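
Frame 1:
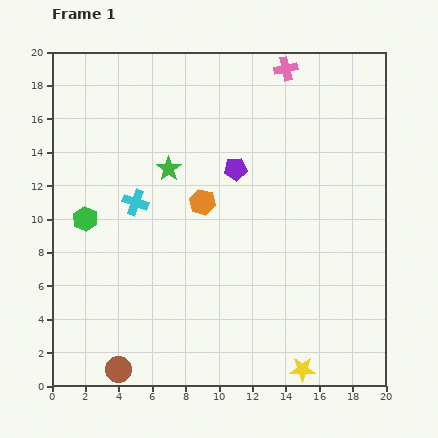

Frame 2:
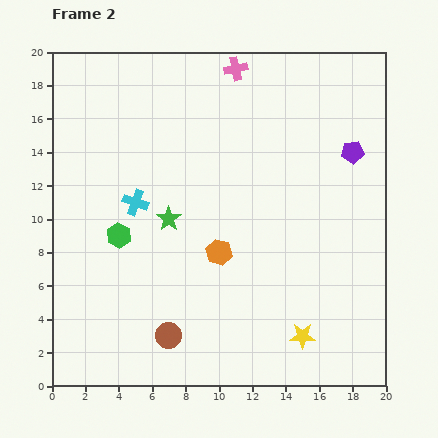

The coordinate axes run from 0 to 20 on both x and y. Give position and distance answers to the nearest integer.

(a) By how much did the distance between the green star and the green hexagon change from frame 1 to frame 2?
-3

Distance in frame 1: 6. Distance in frame 2: 3.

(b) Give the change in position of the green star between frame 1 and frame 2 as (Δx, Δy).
(0, -3)

The green star was at (7, 13) in frame 1 and (7, 10) in frame 2.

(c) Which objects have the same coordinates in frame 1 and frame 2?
the cyan cross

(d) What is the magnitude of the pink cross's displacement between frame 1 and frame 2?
3

The pink cross moved from (14, 19) to (11, 19), a distance of √(3² + 0²) ≈ 3.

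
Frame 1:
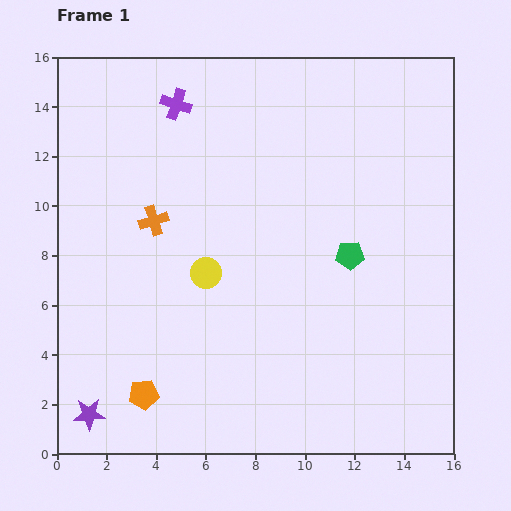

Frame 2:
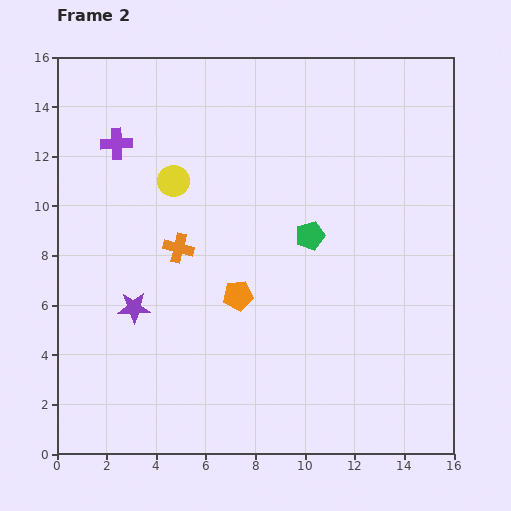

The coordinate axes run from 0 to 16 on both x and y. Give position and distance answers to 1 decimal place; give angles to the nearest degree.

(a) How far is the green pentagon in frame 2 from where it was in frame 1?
1.8

The green pentagon moved from (11.8, 8.0) to (10.2, 8.8), a distance of √(1.6² + 0.8²) ≈ 1.8.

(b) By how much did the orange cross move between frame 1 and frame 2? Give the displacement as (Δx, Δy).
(1.0, -1.1)

The orange cross was at (3.9, 9.4) in frame 1 and (4.9, 8.3) in frame 2.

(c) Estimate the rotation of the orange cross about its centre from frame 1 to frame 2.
31° clockwise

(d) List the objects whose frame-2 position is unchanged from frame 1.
none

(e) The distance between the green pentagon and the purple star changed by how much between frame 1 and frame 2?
-4.6

Distance in frame 1: 12.3. Distance in frame 2: 7.7.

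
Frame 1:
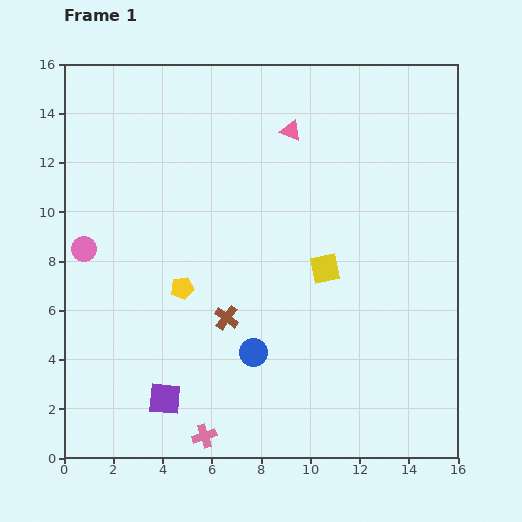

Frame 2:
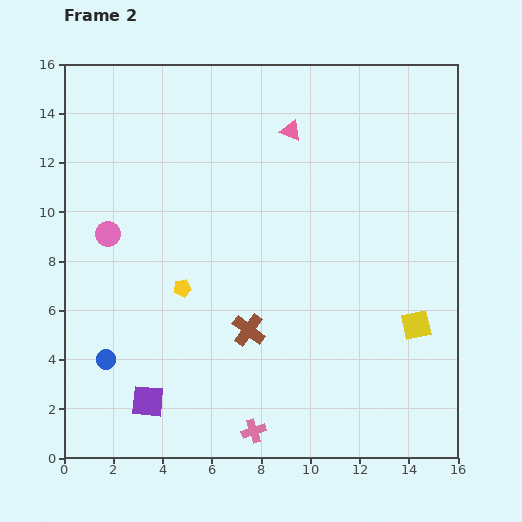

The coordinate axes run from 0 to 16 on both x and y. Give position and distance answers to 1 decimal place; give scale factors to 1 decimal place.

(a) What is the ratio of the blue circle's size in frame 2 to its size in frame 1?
0.7×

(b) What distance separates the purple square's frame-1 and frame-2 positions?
0.7

The purple square moved from (4.1, 2.4) to (3.4, 2.3), a distance of √(0.7² + 0.1²) ≈ 0.7.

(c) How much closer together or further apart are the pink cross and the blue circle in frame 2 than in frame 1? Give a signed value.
+2.8

Distance in frame 1: 3.9. Distance in frame 2: 6.7.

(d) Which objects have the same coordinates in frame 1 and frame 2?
the yellow pentagon, the pink triangle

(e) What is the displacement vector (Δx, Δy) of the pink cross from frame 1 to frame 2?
(2.0, 0.2)

The pink cross was at (5.7, 0.9) in frame 1 and (7.7, 1.1) in frame 2.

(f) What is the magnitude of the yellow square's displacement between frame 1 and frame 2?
4.4

The yellow square moved from (10.6, 7.7) to (14.3, 5.4), a distance of √(3.7² + 2.3²) ≈ 4.4.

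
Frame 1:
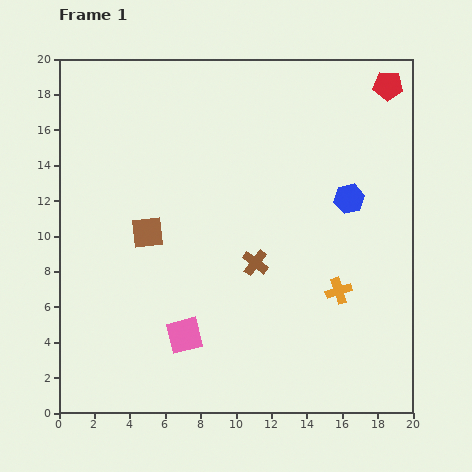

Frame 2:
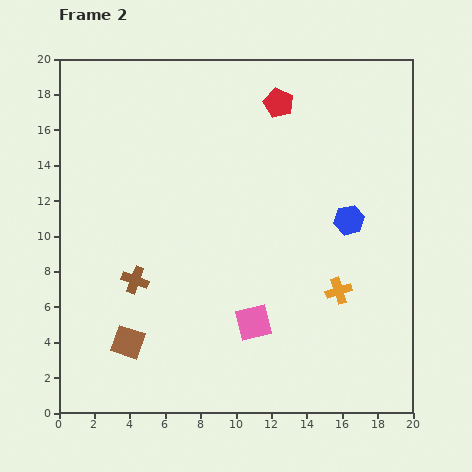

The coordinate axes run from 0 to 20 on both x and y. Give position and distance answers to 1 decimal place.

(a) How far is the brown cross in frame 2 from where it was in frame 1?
6.9

The brown cross moved from (11.1, 8.5) to (4.3, 7.5), a distance of √(6.8² + 1.0²) ≈ 6.9.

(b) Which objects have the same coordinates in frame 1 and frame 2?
the orange cross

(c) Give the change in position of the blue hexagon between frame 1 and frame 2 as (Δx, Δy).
(0.0, -1.2)

The blue hexagon was at (16.4, 12.1) in frame 1 and (16.4, 10.9) in frame 2.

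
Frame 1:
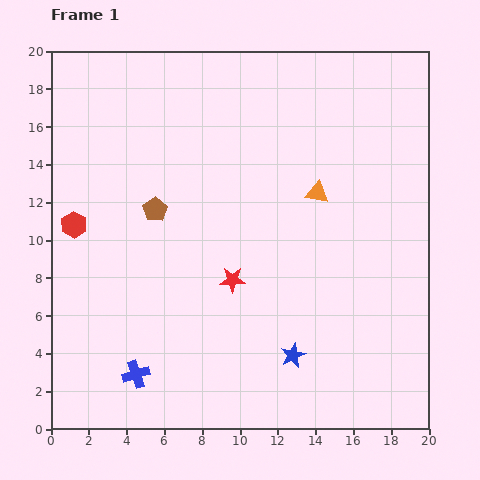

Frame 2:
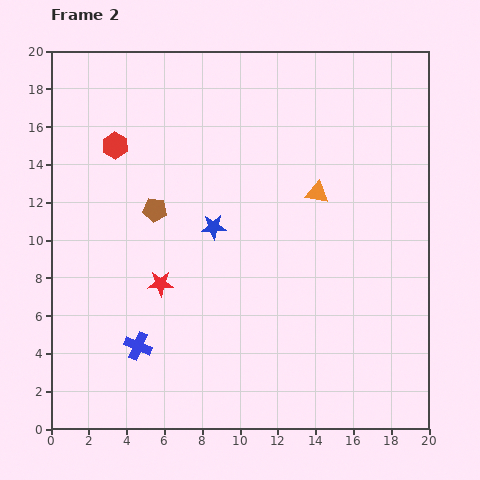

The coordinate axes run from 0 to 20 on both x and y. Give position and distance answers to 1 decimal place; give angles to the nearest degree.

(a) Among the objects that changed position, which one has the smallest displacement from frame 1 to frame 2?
the blue cross

(moved 1.5)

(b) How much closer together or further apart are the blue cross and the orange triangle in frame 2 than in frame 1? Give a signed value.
-1.1

Distance in frame 1: 13.6. Distance in frame 2: 12.5.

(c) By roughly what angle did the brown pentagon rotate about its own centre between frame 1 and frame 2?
30° counter-clockwise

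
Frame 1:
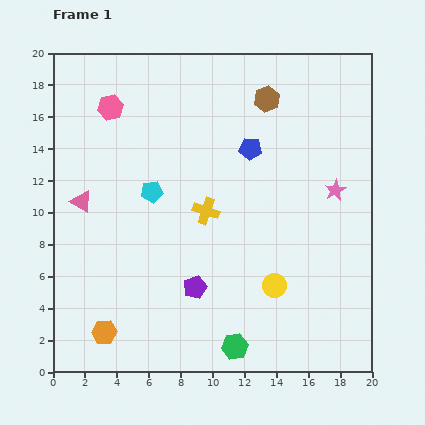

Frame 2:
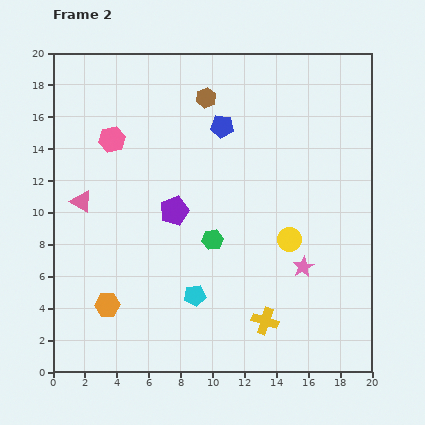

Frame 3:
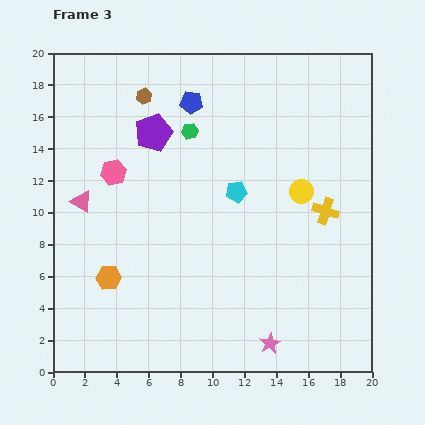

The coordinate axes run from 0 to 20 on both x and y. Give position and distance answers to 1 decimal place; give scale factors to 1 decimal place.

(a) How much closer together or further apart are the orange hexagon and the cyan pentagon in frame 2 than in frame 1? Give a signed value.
-3.8

Distance in frame 1: 9.3. Distance in frame 2: 5.5.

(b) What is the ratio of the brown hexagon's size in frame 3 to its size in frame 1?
0.6×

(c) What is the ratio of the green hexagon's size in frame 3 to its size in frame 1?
0.6×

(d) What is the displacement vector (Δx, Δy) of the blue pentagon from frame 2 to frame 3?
(-1.9, 1.5)

The blue pentagon was at (10.6, 15.4) in frame 2 and (8.7, 16.9) in frame 3.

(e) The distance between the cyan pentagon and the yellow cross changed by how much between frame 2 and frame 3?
+1.0

Distance in frame 2: 4.7. Distance in frame 3: 5.7.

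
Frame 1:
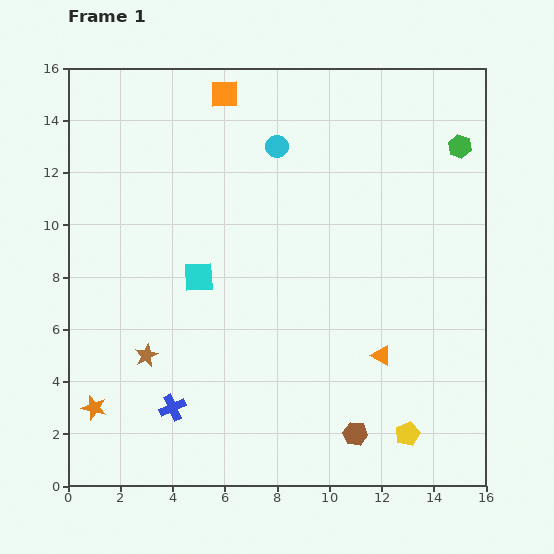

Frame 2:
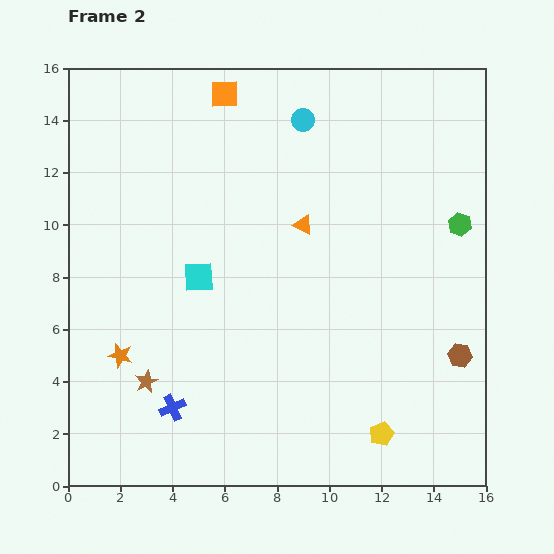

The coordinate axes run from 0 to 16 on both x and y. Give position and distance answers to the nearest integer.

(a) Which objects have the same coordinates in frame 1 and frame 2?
the orange square, the blue cross, the cyan square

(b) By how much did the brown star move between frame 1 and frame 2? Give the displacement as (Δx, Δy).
(0, -1)

The brown star was at (3, 5) in frame 1 and (3, 4) in frame 2.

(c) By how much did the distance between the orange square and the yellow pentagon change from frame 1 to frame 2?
-1

Distance in frame 1: 15. Distance in frame 2: 14.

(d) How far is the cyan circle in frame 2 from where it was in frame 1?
1

The cyan circle moved from (8, 13) to (9, 14), a distance of √(1² + 1²) ≈ 1.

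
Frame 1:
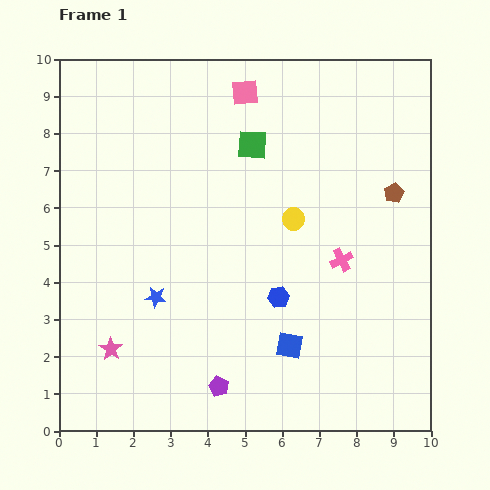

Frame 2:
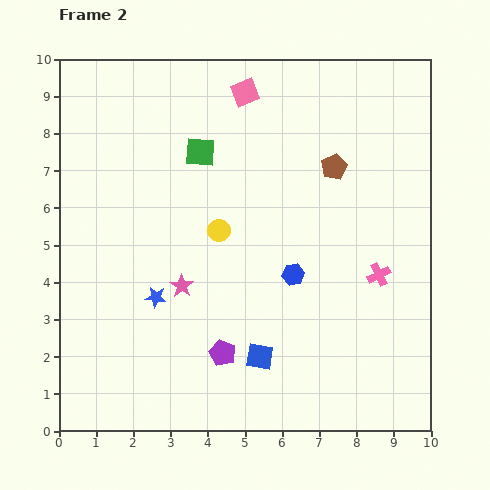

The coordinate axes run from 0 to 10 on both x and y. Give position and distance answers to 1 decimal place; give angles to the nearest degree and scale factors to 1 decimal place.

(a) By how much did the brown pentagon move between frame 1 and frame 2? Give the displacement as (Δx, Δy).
(-1.6, 0.7)

The brown pentagon was at (9.0, 6.4) in frame 1 and (7.4, 7.1) in frame 2.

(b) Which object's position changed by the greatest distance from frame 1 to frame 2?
the pink star

(moved 2.5; next 2.0)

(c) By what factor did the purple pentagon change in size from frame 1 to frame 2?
1.3×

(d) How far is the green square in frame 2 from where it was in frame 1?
1.4

The green square moved from (5.2, 7.7) to (3.8, 7.5), a distance of √(1.4² + 0.2²) ≈ 1.4.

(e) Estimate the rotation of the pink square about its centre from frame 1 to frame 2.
17° counter-clockwise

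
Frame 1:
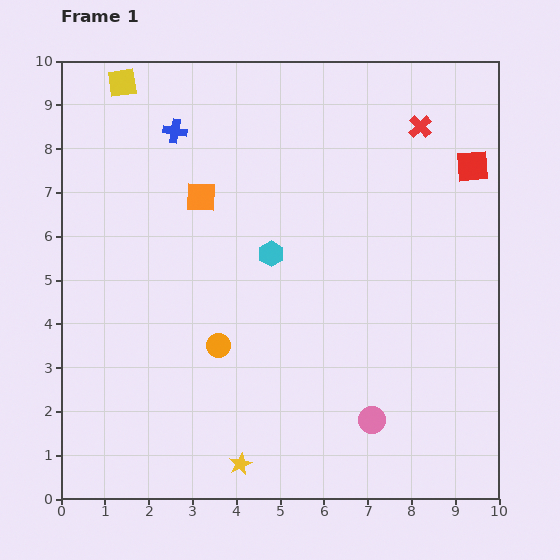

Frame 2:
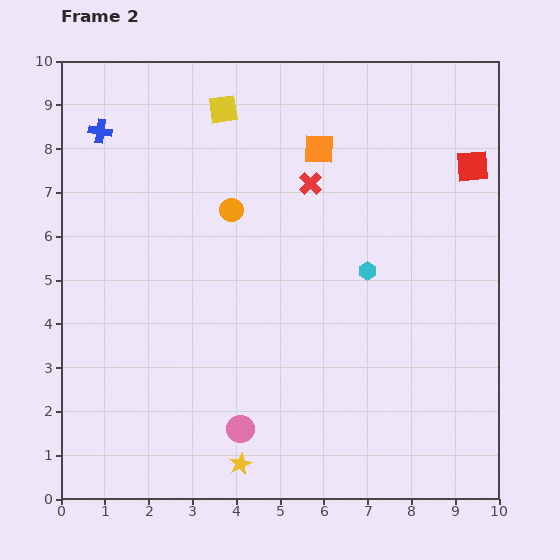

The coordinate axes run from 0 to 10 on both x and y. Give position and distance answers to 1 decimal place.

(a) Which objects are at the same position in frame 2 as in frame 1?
the red square, the yellow star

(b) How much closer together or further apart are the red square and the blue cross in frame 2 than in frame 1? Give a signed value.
+1.7

Distance in frame 1: 6.8. Distance in frame 2: 8.5.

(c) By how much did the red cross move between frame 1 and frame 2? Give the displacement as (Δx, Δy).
(-2.5, -1.3)

The red cross was at (8.2, 8.5) in frame 1 and (5.7, 7.2) in frame 2.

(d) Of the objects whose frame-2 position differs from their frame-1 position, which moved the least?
the blue cross

(moved 1.7)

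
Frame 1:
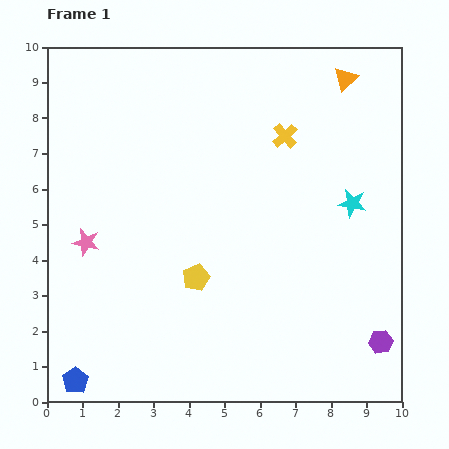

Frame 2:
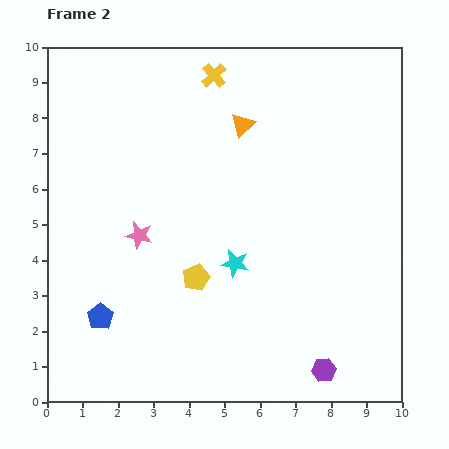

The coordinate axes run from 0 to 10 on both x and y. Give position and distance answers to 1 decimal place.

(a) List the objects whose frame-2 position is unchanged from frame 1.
the yellow pentagon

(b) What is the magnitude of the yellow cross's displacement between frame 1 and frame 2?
2.6

The yellow cross moved from (6.7, 7.5) to (4.7, 9.2), a distance of √(2.0² + 1.7²) ≈ 2.6.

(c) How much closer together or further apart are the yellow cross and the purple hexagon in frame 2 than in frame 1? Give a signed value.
+2.5

Distance in frame 1: 6.4. Distance in frame 2: 8.9.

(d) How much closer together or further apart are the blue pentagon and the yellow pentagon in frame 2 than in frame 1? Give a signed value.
-1.6

Distance in frame 1: 4.5. Distance in frame 2: 2.9.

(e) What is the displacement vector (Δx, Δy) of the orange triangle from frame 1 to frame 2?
(-2.9, -1.3)

The orange triangle was at (8.4, 9.1) in frame 1 and (5.5, 7.8) in frame 2.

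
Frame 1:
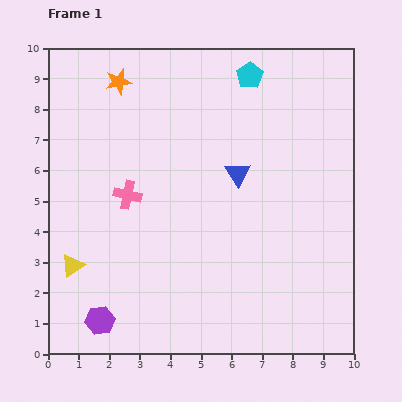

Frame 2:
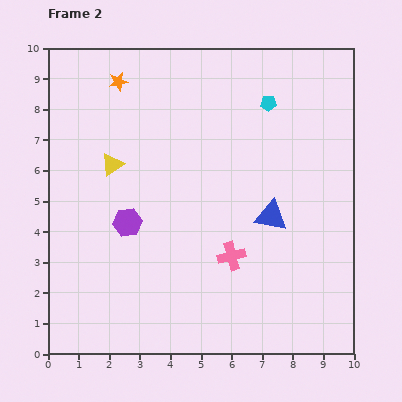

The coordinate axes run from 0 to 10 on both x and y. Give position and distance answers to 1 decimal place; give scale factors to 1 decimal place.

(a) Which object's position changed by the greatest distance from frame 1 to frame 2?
the pink cross

(moved 3.9; next 3.5)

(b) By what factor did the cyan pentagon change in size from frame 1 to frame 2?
0.6×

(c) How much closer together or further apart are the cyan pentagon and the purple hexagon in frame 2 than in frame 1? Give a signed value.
-3.4

Distance in frame 1: 9.4. Distance in frame 2: 6.0.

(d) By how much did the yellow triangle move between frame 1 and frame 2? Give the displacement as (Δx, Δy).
(1.3, 3.3)

The yellow triangle was at (0.8, 2.9) in frame 1 and (2.1, 6.2) in frame 2.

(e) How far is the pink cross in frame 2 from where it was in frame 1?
3.9

The pink cross moved from (2.6, 5.2) to (6.0, 3.2), a distance of √(3.4² + 2.0²) ≈ 3.9.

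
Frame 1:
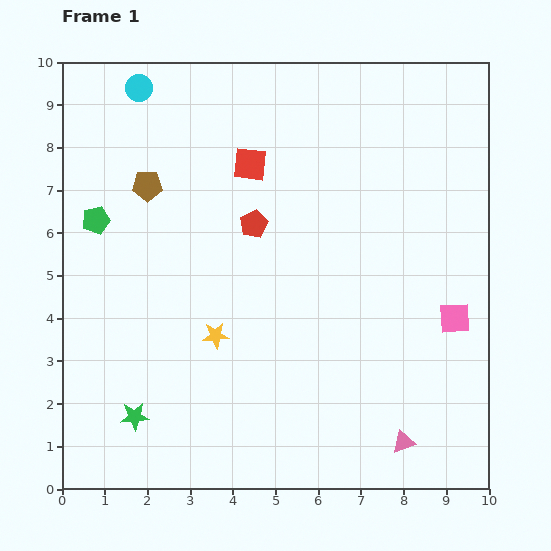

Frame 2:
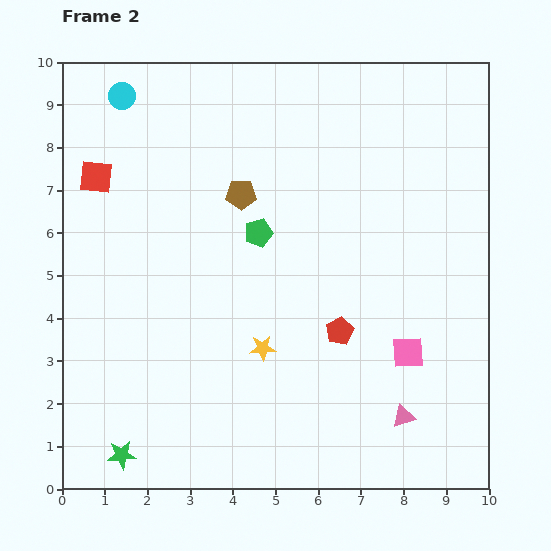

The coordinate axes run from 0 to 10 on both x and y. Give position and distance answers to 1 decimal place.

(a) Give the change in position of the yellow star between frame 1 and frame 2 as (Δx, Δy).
(1.1, -0.3)

The yellow star was at (3.6, 3.6) in frame 1 and (4.7, 3.3) in frame 2.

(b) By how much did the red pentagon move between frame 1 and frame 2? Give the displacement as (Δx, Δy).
(2.0, -2.5)

The red pentagon was at (4.5, 6.2) in frame 1 and (6.5, 3.7) in frame 2.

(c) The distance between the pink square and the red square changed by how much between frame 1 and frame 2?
+2.4

Distance in frame 1: 6.0. Distance in frame 2: 8.4.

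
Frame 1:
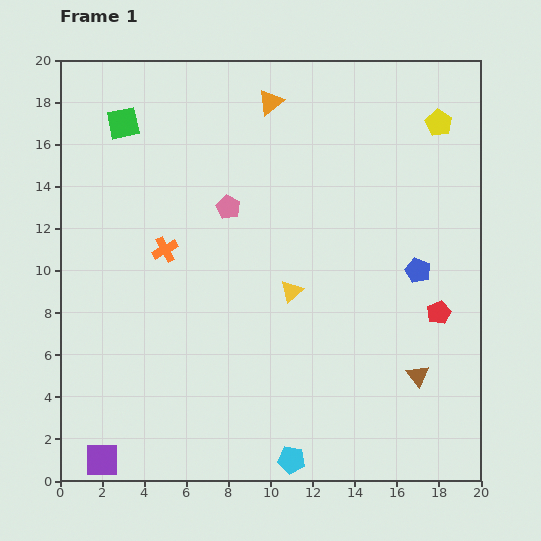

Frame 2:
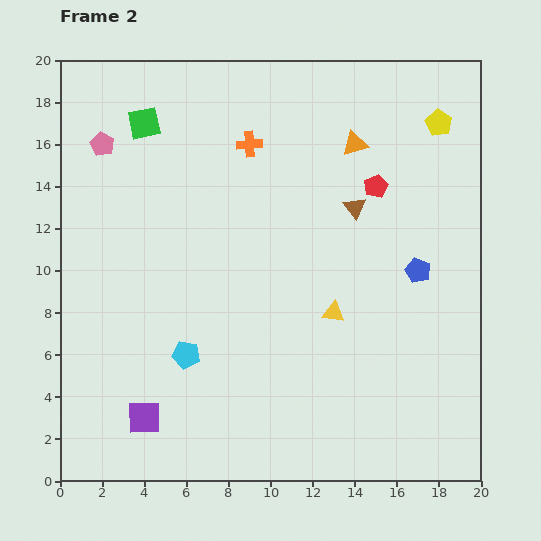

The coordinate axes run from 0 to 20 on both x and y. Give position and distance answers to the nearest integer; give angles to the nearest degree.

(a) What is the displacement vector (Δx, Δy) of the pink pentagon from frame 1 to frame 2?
(-6, 3)

The pink pentagon was at (8, 13) in frame 1 and (2, 16) in frame 2.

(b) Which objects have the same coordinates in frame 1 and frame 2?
the blue pentagon, the yellow pentagon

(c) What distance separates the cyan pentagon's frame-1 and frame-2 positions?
7

The cyan pentagon moved from (11, 1) to (6, 6), a distance of √(5² + 5²) ≈ 7.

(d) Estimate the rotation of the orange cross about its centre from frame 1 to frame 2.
24° clockwise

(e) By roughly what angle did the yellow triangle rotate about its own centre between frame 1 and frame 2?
49° clockwise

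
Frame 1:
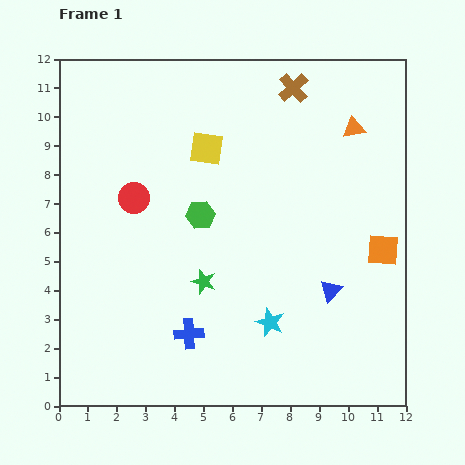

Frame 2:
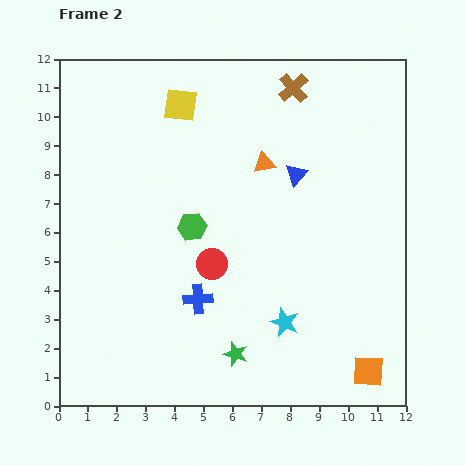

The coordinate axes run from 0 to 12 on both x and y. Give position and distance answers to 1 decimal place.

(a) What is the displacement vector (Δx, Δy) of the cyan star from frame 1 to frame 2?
(0.5, 0.0)

The cyan star was at (7.3, 2.9) in frame 1 and (7.8, 2.9) in frame 2.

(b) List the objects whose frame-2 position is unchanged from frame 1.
the brown cross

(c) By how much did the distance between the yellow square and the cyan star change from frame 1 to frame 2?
+1.9

Distance in frame 1: 6.4. Distance in frame 2: 8.3.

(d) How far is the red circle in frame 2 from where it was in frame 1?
3.5

The red circle moved from (2.6, 7.2) to (5.3, 4.9), a distance of √(2.7² + 2.3²) ≈ 3.5.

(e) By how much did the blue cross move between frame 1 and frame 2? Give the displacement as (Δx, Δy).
(0.3, 1.2)

The blue cross was at (4.5, 2.5) in frame 1 and (4.8, 3.7) in frame 2.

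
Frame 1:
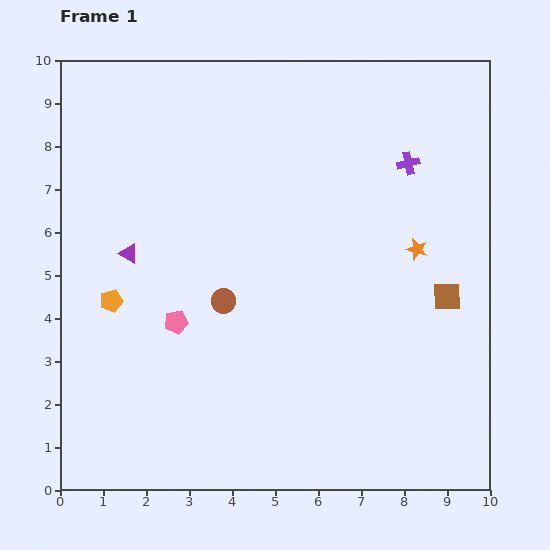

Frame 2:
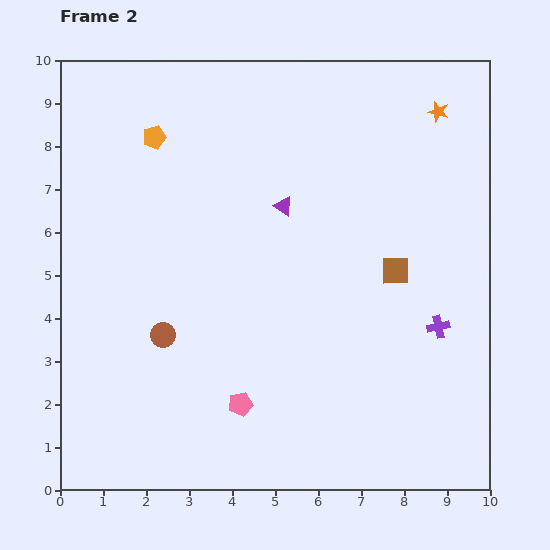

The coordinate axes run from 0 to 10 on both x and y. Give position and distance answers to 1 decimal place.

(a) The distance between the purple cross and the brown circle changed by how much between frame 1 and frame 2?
+1.0

Distance in frame 1: 5.4. Distance in frame 2: 6.4.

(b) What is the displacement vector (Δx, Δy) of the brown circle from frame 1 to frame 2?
(-1.4, -0.8)

The brown circle was at (3.8, 4.4) in frame 1 and (2.4, 3.6) in frame 2.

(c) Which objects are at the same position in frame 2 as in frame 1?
none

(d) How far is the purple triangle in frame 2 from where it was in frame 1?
3.8

The purple triangle moved from (1.6, 5.5) to (5.2, 6.6), a distance of √(3.6² + 1.1²) ≈ 3.8.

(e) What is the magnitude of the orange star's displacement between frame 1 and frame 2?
3.2

The orange star moved from (8.3, 5.6) to (8.8, 8.8), a distance of √(0.5² + 3.2²) ≈ 3.2.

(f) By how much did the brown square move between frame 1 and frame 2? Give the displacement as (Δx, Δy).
(-1.2, 0.6)

The brown square was at (9.0, 4.5) in frame 1 and (7.8, 5.1) in frame 2.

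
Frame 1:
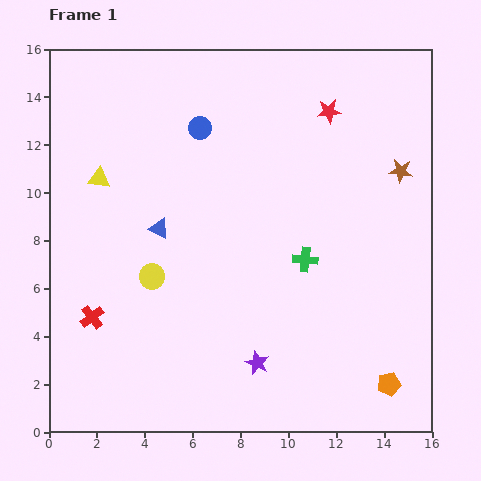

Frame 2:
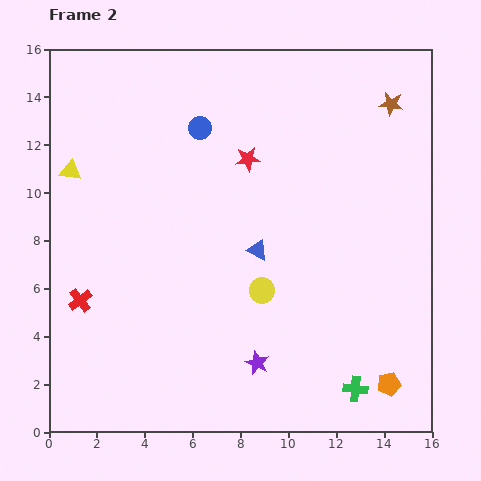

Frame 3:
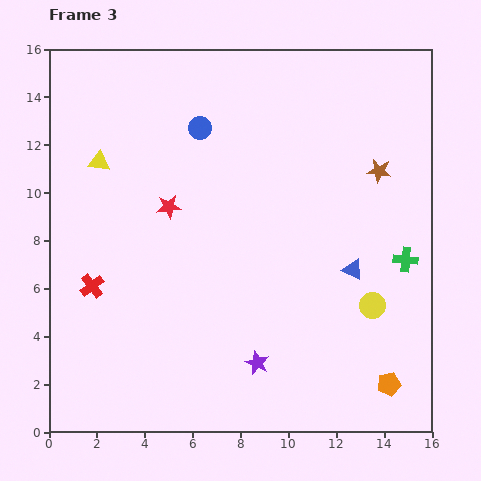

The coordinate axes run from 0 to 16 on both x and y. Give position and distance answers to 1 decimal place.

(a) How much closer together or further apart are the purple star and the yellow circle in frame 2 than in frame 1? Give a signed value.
-2.7

Distance in frame 1: 5.7. Distance in frame 2: 3.0.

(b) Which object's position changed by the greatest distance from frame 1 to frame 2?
the green cross

(moved 5.8; next 4.6)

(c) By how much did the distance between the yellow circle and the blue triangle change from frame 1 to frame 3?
-0.3

Distance in frame 1: 2.0. Distance in frame 3: 1.7.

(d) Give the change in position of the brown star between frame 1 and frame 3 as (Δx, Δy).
(-0.9, 0.0)

The brown star was at (14.7, 10.9) in frame 1 and (13.8, 10.9) in frame 3.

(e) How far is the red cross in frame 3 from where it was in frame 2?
0.8

The red cross moved from (1.3, 5.5) to (1.8, 6.1), a distance of √(0.5² + 0.6²) ≈ 0.8.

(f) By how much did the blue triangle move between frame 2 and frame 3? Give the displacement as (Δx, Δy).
(4.0, -0.8)

The blue triangle was at (8.7, 7.6) in frame 2 and (12.7, 6.8) in frame 3.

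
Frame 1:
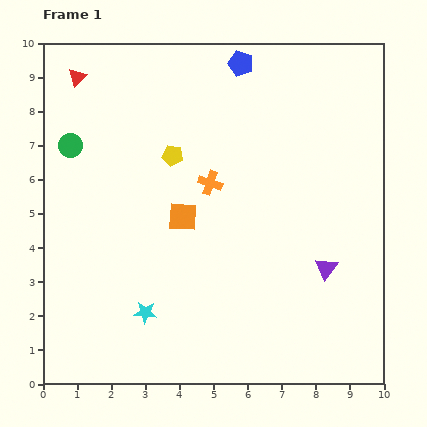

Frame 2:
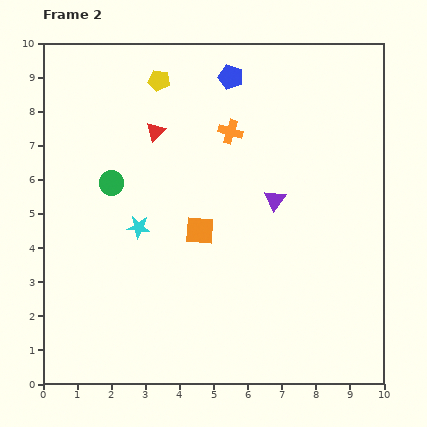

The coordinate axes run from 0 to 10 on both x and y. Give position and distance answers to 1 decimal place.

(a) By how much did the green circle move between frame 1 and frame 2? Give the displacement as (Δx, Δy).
(1.2, -1.1)

The green circle was at (0.8, 7.0) in frame 1 and (2.0, 5.9) in frame 2.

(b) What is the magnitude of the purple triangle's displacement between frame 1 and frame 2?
2.5

The purple triangle moved from (8.3, 3.4) to (6.8, 5.4), a distance of √(1.5² + 2.0²) ≈ 2.5.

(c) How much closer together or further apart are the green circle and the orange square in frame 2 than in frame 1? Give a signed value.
-0.9

Distance in frame 1: 3.9. Distance in frame 2: 3.0.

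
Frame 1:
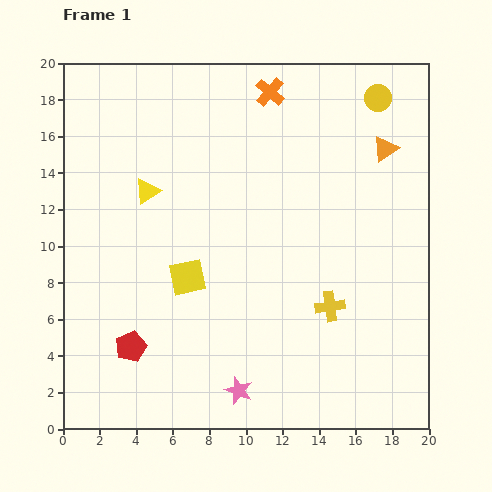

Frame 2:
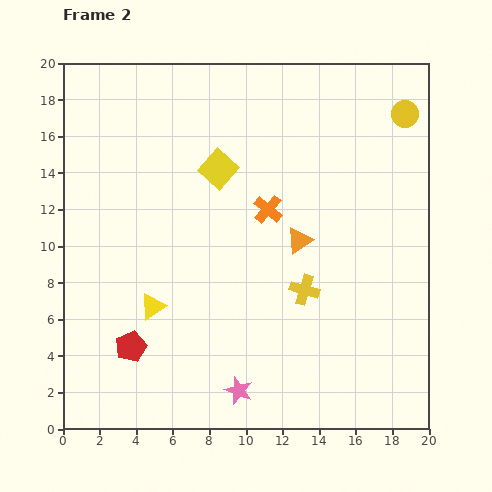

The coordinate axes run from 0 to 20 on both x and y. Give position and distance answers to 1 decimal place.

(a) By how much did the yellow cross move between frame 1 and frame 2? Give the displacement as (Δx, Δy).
(-1.4, 0.9)

The yellow cross was at (14.6, 6.7) in frame 1 and (13.2, 7.6) in frame 2.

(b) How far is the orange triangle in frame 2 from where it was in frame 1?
6.9

The orange triangle moved from (17.6, 15.3) to (12.9, 10.3), a distance of √(4.7² + 5.0²) ≈ 6.9.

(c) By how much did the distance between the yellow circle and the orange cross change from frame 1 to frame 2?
+3.2

Distance in frame 1: 5.9. Distance in frame 2: 9.1.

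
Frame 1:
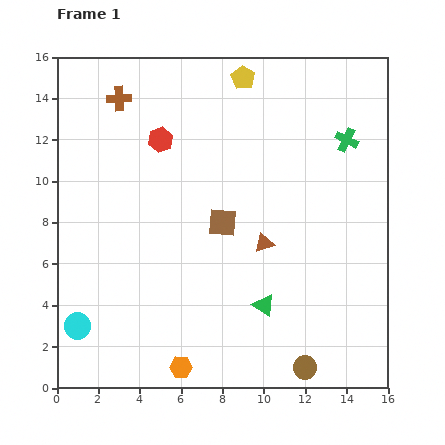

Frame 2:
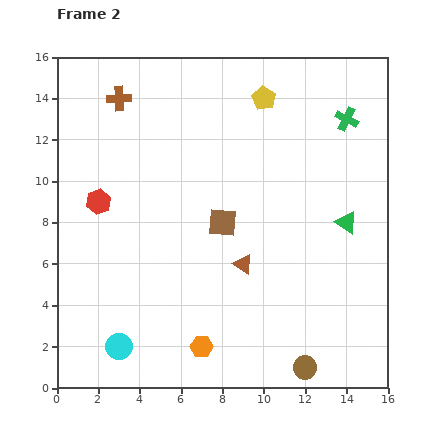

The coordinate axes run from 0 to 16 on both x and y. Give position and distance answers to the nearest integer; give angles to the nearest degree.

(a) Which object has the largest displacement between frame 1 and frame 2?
the green triangle

(moved 6; next 4)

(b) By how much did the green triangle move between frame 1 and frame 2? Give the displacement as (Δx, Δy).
(4, 4)

The green triangle was at (10, 4) in frame 1 and (14, 8) in frame 2.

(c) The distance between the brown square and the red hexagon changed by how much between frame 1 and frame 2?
+1

Distance in frame 1: 5. Distance in frame 2: 6.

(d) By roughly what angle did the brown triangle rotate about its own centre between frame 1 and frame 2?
51° clockwise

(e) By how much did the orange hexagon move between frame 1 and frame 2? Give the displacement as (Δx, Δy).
(1, 1)

The orange hexagon was at (6, 1) in frame 1 and (7, 2) in frame 2.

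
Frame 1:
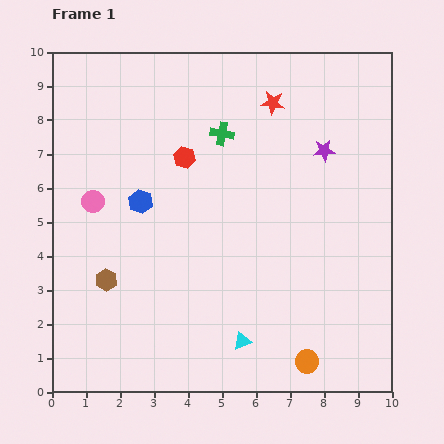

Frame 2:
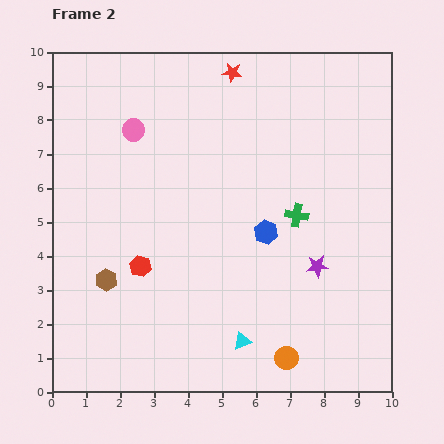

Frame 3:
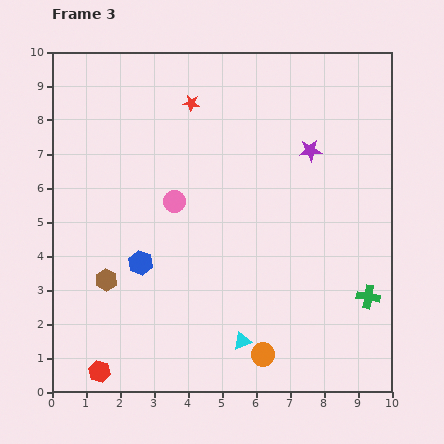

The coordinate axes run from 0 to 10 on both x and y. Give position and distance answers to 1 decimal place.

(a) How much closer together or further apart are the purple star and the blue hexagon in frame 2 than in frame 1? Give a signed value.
-3.8

Distance in frame 1: 5.6. Distance in frame 2: 1.8.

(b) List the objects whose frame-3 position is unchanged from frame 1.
the cyan triangle, the brown hexagon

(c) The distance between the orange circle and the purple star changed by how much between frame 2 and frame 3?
+3.4

Distance in frame 2: 2.8. Distance in frame 3: 6.2.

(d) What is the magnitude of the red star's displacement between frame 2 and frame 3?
1.5

The red star moved from (5.3, 9.4) to (4.1, 8.5), a distance of √(1.2² + 0.9²) ≈ 1.5.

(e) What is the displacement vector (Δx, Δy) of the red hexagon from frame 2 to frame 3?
(-1.2, -3.1)

The red hexagon was at (2.6, 3.7) in frame 2 and (1.4, 0.6) in frame 3.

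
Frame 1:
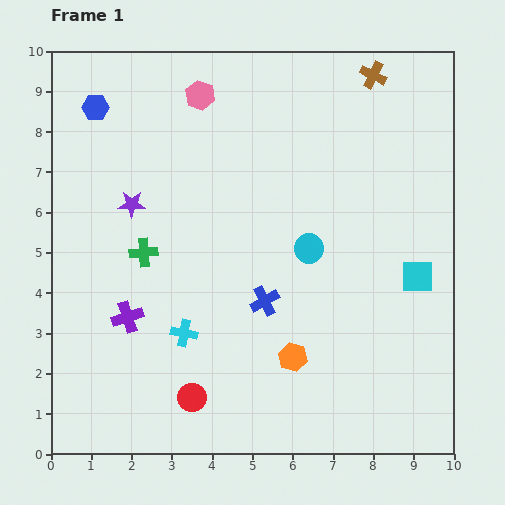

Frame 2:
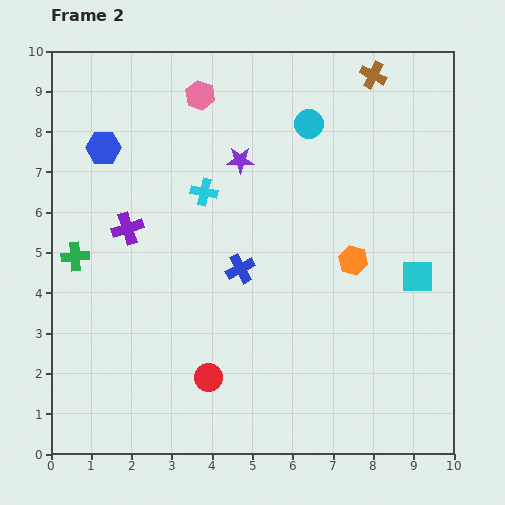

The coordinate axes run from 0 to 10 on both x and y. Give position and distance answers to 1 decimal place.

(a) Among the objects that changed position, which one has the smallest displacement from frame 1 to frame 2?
the red circle

(moved 0.6)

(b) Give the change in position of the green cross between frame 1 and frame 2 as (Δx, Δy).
(-1.7, -0.1)

The green cross was at (2.3, 5.0) in frame 1 and (0.6, 4.9) in frame 2.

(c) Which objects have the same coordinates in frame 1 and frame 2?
the cyan square, the pink hexagon, the brown cross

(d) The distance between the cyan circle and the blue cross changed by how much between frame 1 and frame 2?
+2.3

Distance in frame 1: 1.7. Distance in frame 2: 4.0.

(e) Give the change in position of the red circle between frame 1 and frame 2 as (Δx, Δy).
(0.4, 0.5)

The red circle was at (3.5, 1.4) in frame 1 and (3.9, 1.9) in frame 2.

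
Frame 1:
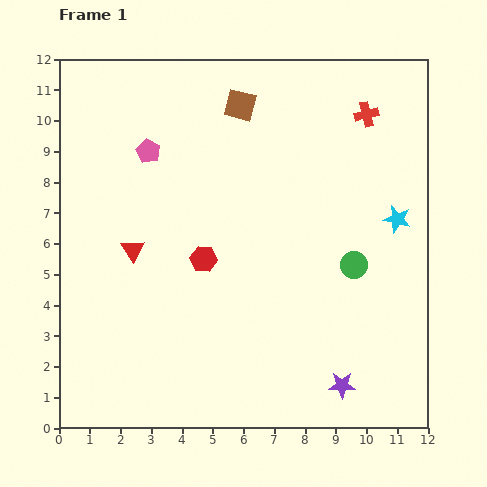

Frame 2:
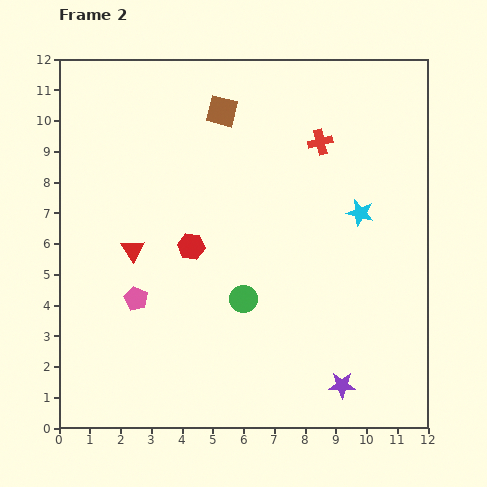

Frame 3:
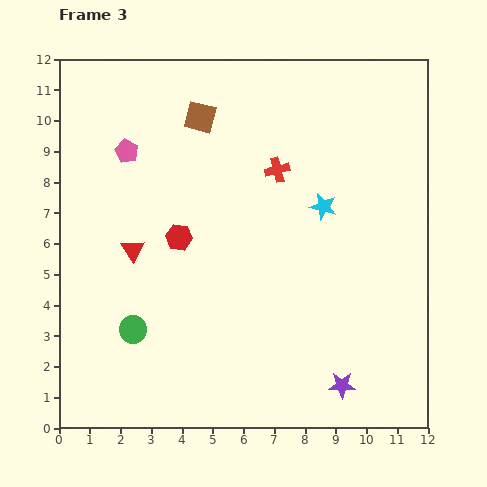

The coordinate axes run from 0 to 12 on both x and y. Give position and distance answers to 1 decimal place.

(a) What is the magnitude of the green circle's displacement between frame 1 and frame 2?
3.8

The green circle moved from (9.6, 5.3) to (6.0, 4.2), a distance of √(3.6² + 1.1²) ≈ 3.8.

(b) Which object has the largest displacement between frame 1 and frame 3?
the green circle

(moved 7.5; next 3.4)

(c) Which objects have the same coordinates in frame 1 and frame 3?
the red triangle, the purple star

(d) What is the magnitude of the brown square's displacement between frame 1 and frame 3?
1.4

The brown square moved from (5.9, 10.5) to (4.6, 10.1), a distance of √(1.3² + 0.4²) ≈ 1.4.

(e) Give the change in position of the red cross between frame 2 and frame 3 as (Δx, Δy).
(-1.4, -0.9)

The red cross was at (8.5, 9.3) in frame 2 and (7.1, 8.4) in frame 3.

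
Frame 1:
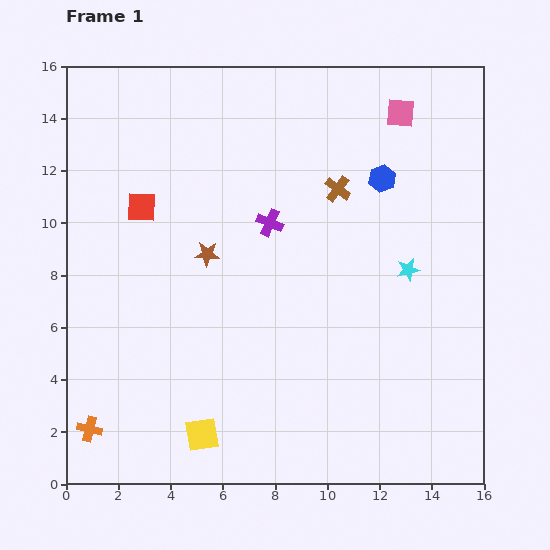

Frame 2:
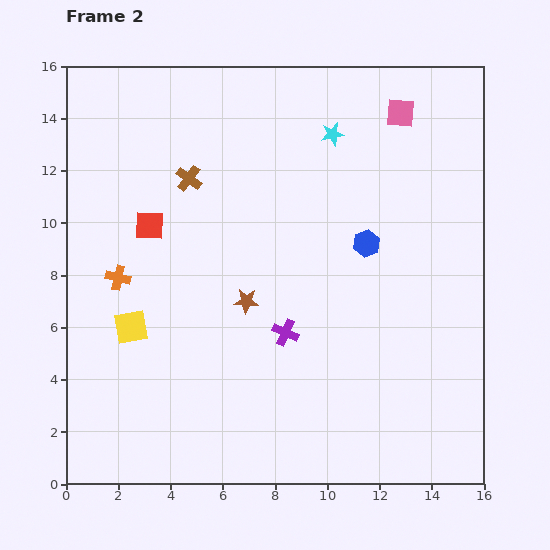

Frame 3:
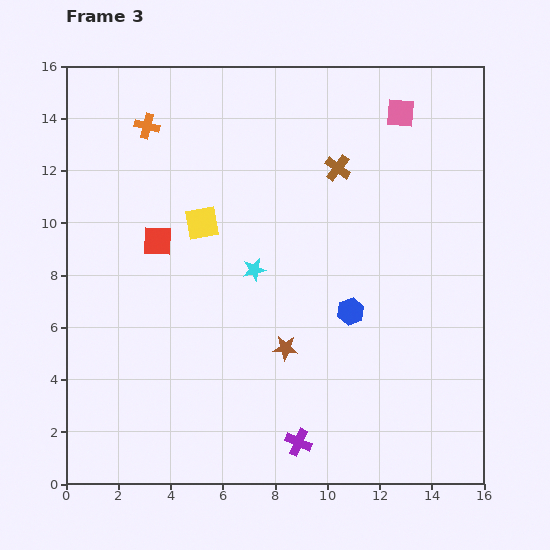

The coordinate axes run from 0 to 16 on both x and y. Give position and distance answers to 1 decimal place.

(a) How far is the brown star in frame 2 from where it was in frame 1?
2.3

The brown star moved from (5.4, 8.8) to (6.9, 7.0), a distance of √(1.5² + 1.8²) ≈ 2.3.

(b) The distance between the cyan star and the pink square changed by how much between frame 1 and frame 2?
-3.3

Distance in frame 1: 6.0. Distance in frame 2: 2.7.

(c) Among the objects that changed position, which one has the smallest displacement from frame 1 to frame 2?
the red square

(moved 0.8)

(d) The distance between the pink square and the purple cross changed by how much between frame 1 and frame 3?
+6.7

Distance in frame 1: 6.5. Distance in frame 3: 13.2.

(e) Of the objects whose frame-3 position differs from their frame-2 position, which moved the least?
the red square

(moved 0.7)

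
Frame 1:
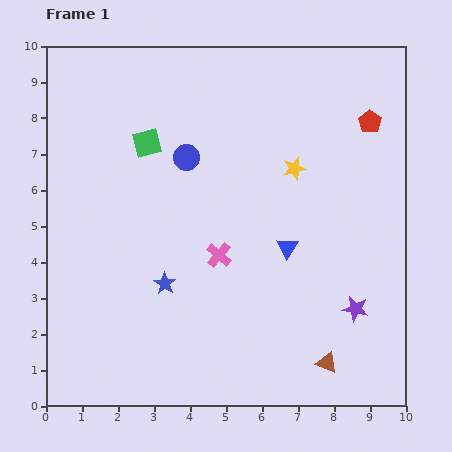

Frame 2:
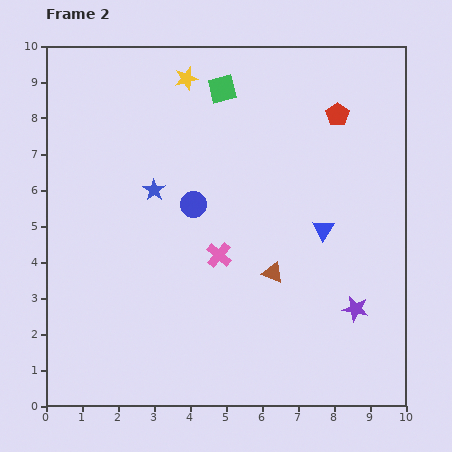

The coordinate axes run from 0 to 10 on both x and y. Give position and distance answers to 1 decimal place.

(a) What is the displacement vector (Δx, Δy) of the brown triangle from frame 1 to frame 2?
(-1.5, 2.5)

The brown triangle was at (7.8, 1.2) in frame 1 and (6.3, 3.7) in frame 2.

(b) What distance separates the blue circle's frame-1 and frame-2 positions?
1.3

The blue circle moved from (3.9, 6.9) to (4.1, 5.6), a distance of √(0.2² + 1.3²) ≈ 1.3.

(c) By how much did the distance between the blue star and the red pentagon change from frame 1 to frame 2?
-1.8

Distance in frame 1: 7.3. Distance in frame 2: 5.5.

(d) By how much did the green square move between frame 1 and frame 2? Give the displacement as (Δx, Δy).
(2.1, 1.5)

The green square was at (2.8, 7.3) in frame 1 and (4.9, 8.8) in frame 2.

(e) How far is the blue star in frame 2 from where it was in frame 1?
2.6

The blue star moved from (3.3, 3.4) to (3.0, 6.0), a distance of √(0.3² + 2.6²) ≈ 2.6.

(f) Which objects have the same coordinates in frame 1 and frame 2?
the pink cross, the purple star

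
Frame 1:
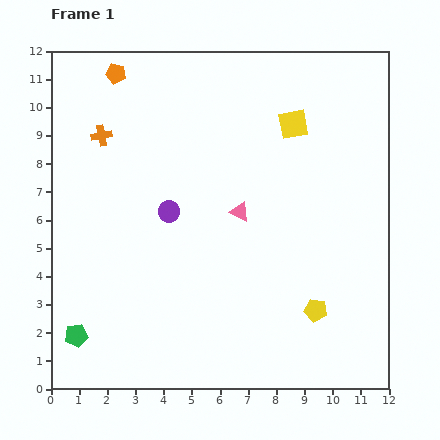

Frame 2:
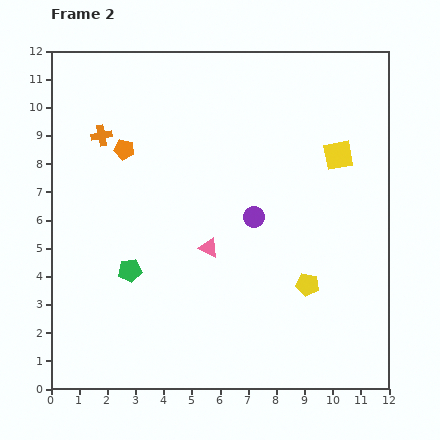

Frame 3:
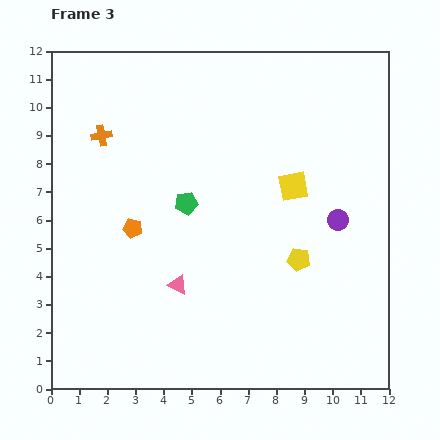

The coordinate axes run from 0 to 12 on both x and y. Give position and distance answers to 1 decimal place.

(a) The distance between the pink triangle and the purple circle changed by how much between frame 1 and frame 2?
-0.6

Distance in frame 1: 2.5. Distance in frame 2: 1.9.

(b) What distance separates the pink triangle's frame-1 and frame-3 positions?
3.4

The pink triangle moved from (6.7, 6.3) to (4.5, 3.7), a distance of √(2.2² + 2.6²) ≈ 3.4.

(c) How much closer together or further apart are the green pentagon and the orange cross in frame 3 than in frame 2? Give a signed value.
-1.1

Distance in frame 2: 4.9. Distance in frame 3: 3.8.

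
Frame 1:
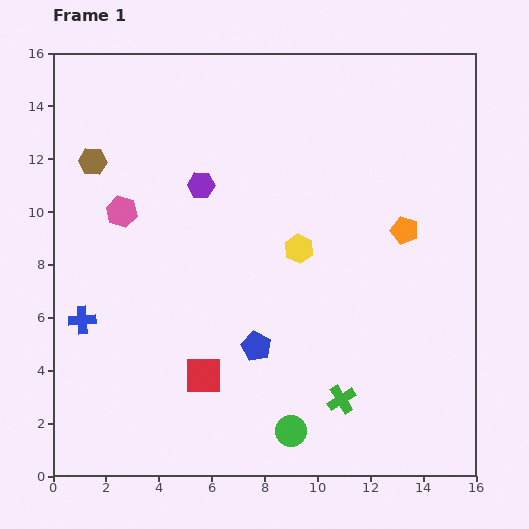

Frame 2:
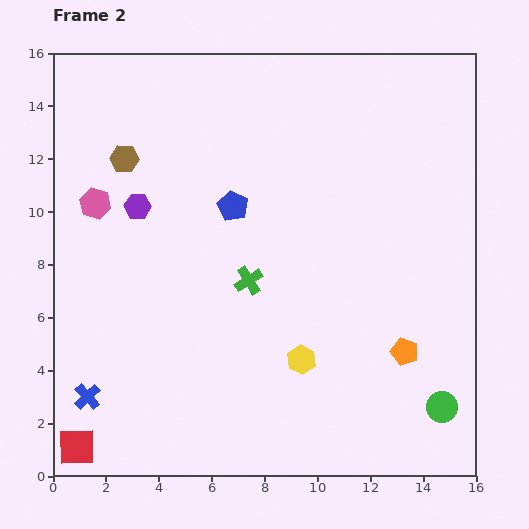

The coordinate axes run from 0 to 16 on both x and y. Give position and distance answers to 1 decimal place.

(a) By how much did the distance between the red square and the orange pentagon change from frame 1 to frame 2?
+3.5

Distance in frame 1: 9.4. Distance in frame 2: 12.9.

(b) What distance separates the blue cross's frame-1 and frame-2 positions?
2.9

The blue cross moved from (1.1, 5.9) to (1.3, 3.0), a distance of √(0.2² + 2.9²) ≈ 2.9.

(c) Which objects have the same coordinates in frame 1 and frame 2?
none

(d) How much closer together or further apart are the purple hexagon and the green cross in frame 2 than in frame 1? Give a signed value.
-4.7

Distance in frame 1: 9.7. Distance in frame 2: 5.0.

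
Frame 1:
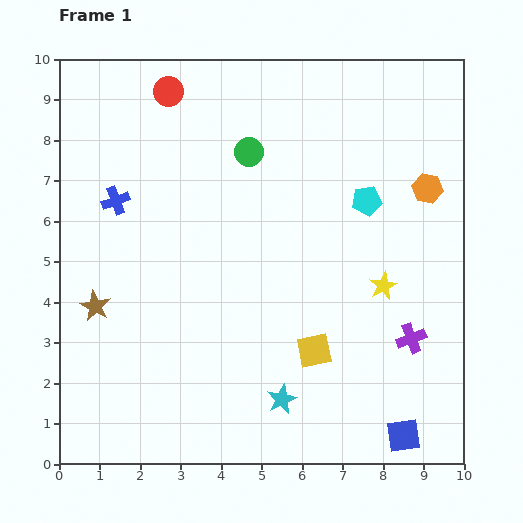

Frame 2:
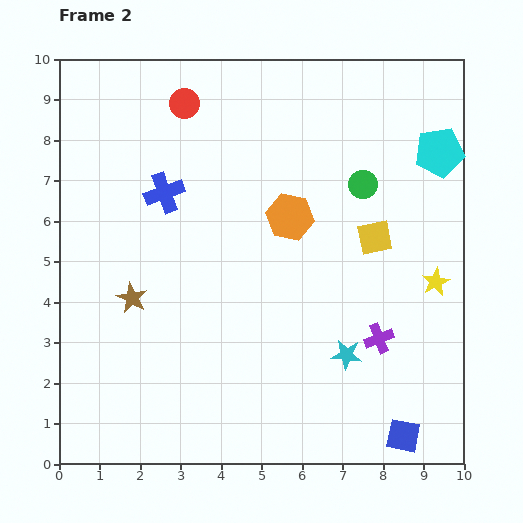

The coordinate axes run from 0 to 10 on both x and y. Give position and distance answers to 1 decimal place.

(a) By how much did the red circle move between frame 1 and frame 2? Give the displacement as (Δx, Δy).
(0.4, -0.3)

The red circle was at (2.7, 9.2) in frame 1 and (3.1, 8.9) in frame 2.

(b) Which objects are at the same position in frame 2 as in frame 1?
the blue square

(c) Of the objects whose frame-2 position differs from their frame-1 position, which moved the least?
the red circle

(moved 0.5)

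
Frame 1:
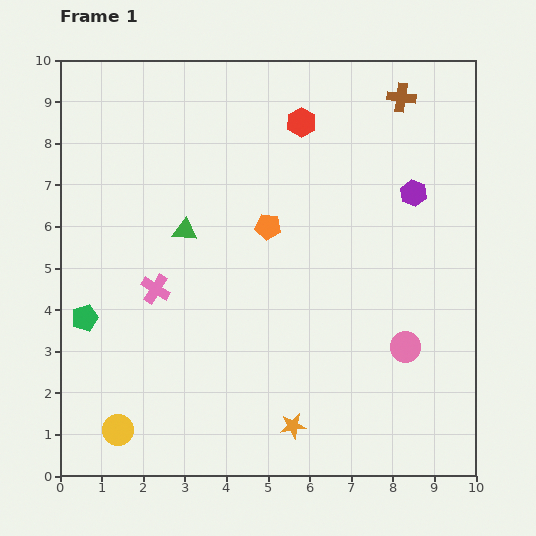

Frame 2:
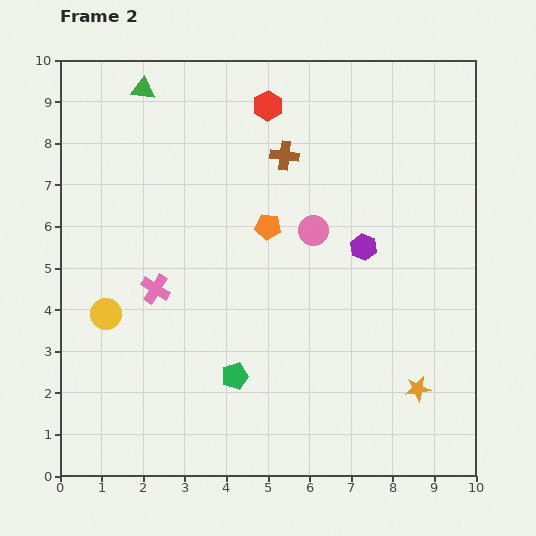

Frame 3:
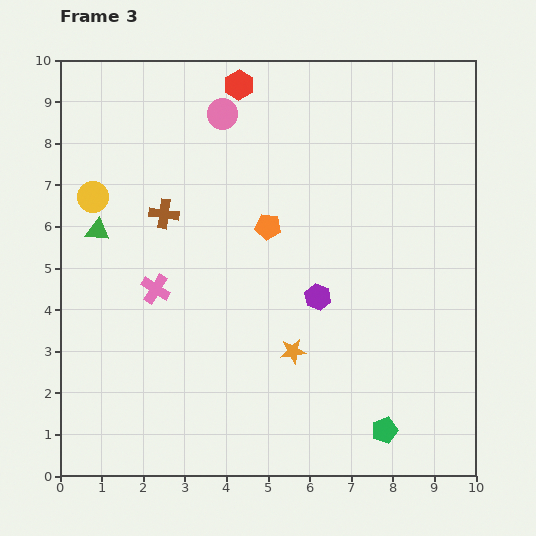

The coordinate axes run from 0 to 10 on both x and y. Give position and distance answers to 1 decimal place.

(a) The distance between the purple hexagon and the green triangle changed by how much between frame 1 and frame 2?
+0.9

Distance in frame 1: 5.6. Distance in frame 2: 6.5.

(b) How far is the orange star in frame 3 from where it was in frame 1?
1.8

The orange star moved from (5.6, 1.2) to (5.6, 3.0), a distance of √(0.0² + 1.8²) ≈ 1.8.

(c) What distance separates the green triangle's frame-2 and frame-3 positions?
3.6

The green triangle moved from (2.0, 9.3) to (0.9, 5.9), a distance of √(1.1² + 3.4²) ≈ 3.6.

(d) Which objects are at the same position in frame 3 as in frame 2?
the orange pentagon, the pink cross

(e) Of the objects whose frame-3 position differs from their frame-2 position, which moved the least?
the red hexagon

(moved 0.9)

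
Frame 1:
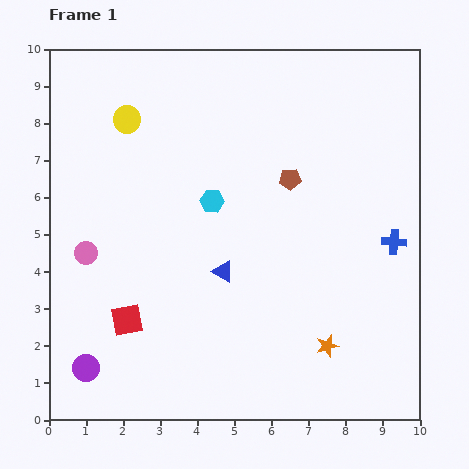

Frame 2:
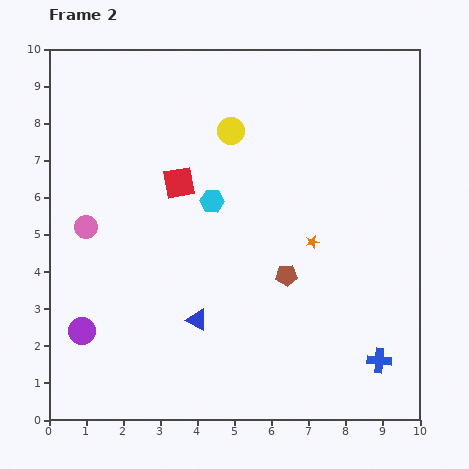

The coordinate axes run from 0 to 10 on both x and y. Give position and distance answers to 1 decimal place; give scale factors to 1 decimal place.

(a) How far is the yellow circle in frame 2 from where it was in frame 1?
2.8

The yellow circle moved from (2.1, 8.1) to (4.9, 7.8), a distance of √(2.8² + 0.3²) ≈ 2.8.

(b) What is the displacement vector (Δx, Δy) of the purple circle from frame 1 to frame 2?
(-0.1, 1.0)

The purple circle was at (1.0, 1.4) in frame 1 and (0.9, 2.4) in frame 2.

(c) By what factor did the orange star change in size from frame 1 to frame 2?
0.6×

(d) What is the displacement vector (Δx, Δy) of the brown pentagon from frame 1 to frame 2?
(-0.1, -2.6)

The brown pentagon was at (6.5, 6.5) in frame 1 and (6.4, 3.9) in frame 2.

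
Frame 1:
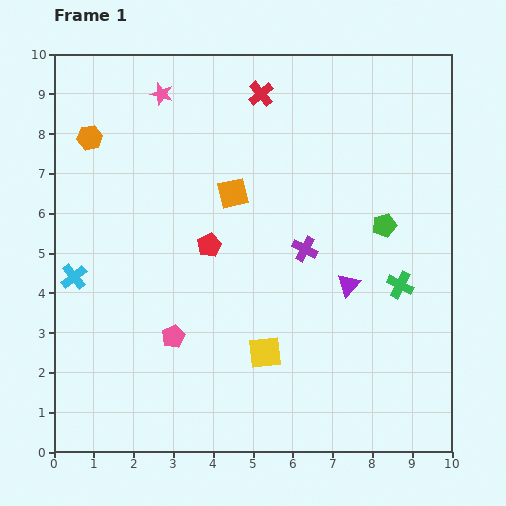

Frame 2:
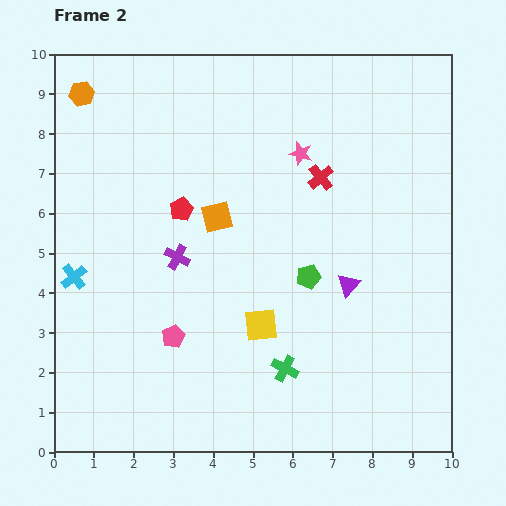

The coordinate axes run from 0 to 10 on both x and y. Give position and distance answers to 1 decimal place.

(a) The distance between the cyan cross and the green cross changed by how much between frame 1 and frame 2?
-2.4

Distance in frame 1: 8.2. Distance in frame 2: 5.8.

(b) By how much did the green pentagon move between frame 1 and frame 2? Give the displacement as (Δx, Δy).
(-1.9, -1.3)

The green pentagon was at (8.3, 5.7) in frame 1 and (6.4, 4.4) in frame 2.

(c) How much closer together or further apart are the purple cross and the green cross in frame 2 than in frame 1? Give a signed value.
+1.3

Distance in frame 1: 2.6. Distance in frame 2: 3.9.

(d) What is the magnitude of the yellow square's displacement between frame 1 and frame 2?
0.7

The yellow square moved from (5.3, 2.5) to (5.2, 3.2), a distance of √(0.1² + 0.7²) ≈ 0.7.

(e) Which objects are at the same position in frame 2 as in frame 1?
the cyan cross, the pink pentagon, the purple triangle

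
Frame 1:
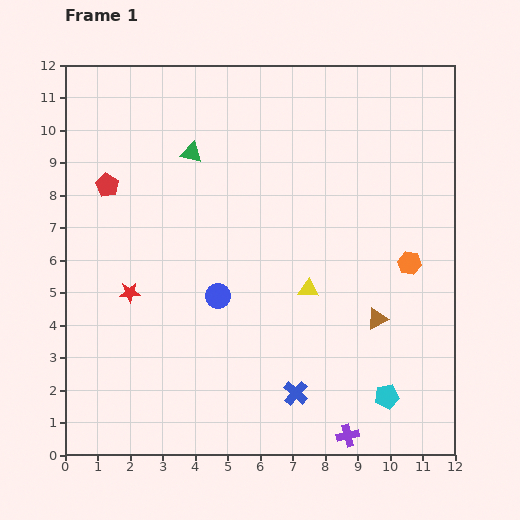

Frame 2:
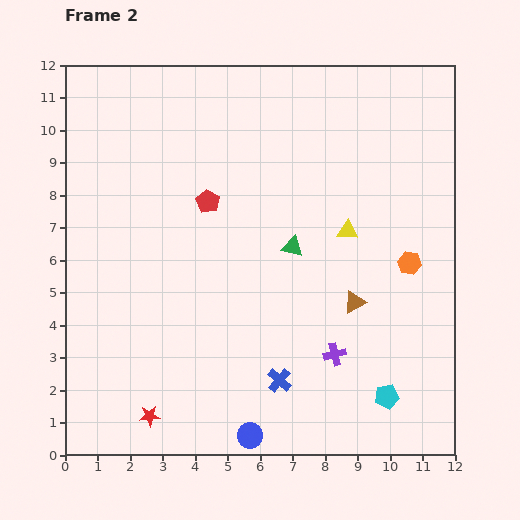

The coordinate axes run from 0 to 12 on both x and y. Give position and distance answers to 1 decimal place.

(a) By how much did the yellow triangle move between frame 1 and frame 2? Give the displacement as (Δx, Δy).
(1.2, 1.8)

The yellow triangle was at (7.5, 5.1) in frame 1 and (8.7, 6.9) in frame 2.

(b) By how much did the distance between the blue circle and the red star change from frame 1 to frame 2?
+0.5

Distance in frame 1: 2.7. Distance in frame 2: 3.2.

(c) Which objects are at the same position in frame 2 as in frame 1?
the cyan pentagon, the orange hexagon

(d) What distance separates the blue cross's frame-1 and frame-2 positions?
0.6

The blue cross moved from (7.1, 1.9) to (6.6, 2.3), a distance of √(0.5² + 0.4²) ≈ 0.6.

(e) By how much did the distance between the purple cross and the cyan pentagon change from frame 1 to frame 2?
+0.4

Distance in frame 1: 1.7. Distance in frame 2: 2.1.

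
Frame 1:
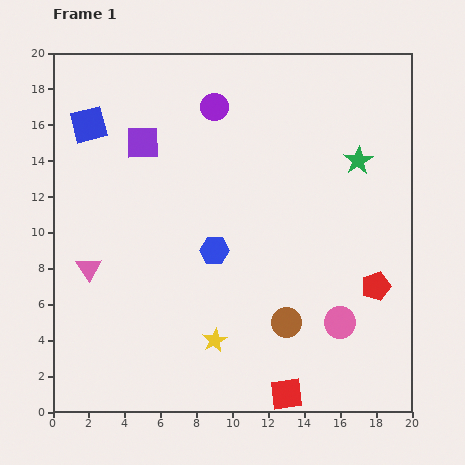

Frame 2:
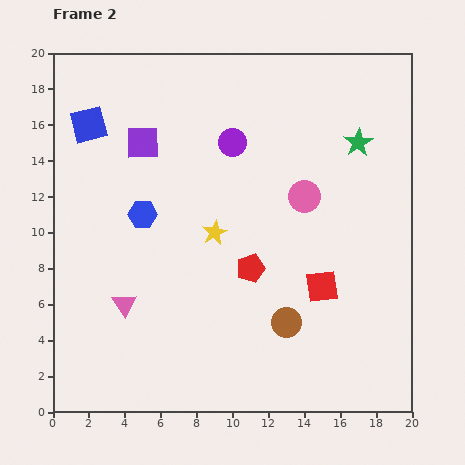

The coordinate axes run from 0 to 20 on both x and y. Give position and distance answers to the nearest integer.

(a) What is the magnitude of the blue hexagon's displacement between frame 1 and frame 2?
4

The blue hexagon moved from (9, 9) to (5, 11), a distance of √(4² + 2²) ≈ 4.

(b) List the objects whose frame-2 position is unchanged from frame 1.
the purple square, the blue square, the brown circle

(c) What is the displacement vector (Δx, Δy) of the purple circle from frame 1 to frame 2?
(1, -2)

The purple circle was at (9, 17) in frame 1 and (10, 15) in frame 2.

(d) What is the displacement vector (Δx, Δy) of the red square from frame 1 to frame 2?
(2, 6)

The red square was at (13, 1) in frame 1 and (15, 7) in frame 2.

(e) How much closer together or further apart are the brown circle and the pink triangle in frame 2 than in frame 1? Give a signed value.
-2

Distance in frame 1: 11. Distance in frame 2: 9.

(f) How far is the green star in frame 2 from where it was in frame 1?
1

The green star moved from (17, 14) to (17, 15), a distance of √(0² + 1²) ≈ 1.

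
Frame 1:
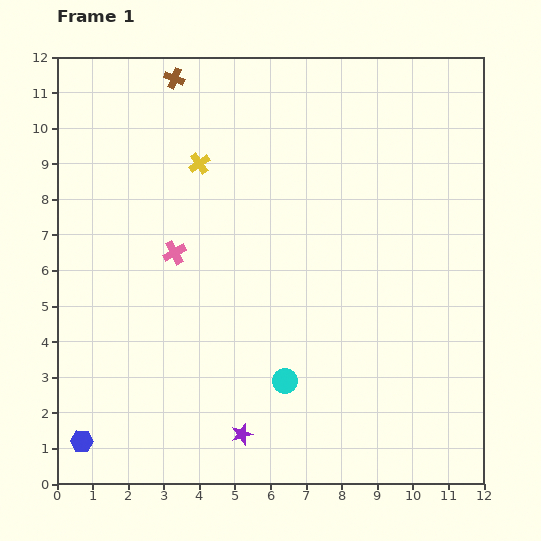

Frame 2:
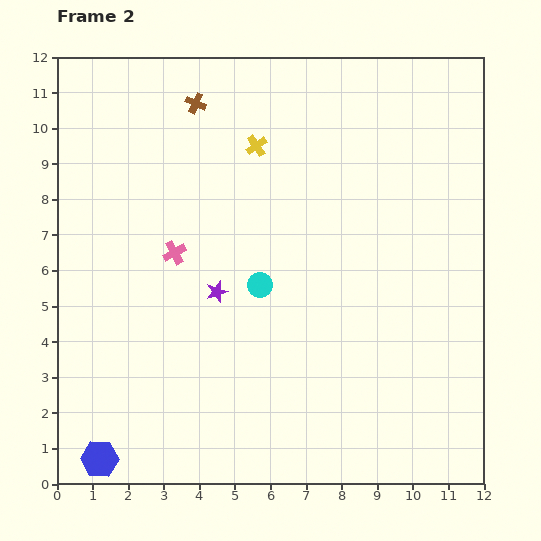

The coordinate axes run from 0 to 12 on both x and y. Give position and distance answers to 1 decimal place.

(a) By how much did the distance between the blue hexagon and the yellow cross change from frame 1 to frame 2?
+1.3

Distance in frame 1: 8.5. Distance in frame 2: 9.8.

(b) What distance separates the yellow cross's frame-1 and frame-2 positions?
1.7

The yellow cross moved from (4.0, 9.0) to (5.6, 9.5), a distance of √(1.6² + 0.5²) ≈ 1.7.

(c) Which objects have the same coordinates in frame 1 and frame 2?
the pink cross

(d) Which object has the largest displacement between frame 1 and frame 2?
the purple star

(moved 4.1; next 2.8)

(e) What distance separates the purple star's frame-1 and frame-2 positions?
4.1

The purple star moved from (5.2, 1.4) to (4.5, 5.4), a distance of √(0.7² + 4.0²) ≈ 4.1.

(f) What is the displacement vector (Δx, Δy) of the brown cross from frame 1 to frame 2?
(0.6, -0.7)

The brown cross was at (3.3, 11.4) in frame 1 and (3.9, 10.7) in frame 2.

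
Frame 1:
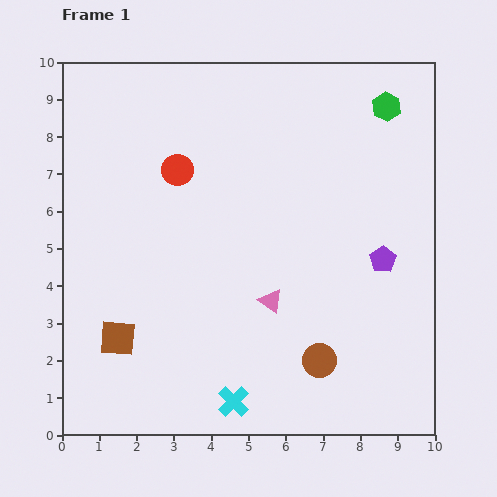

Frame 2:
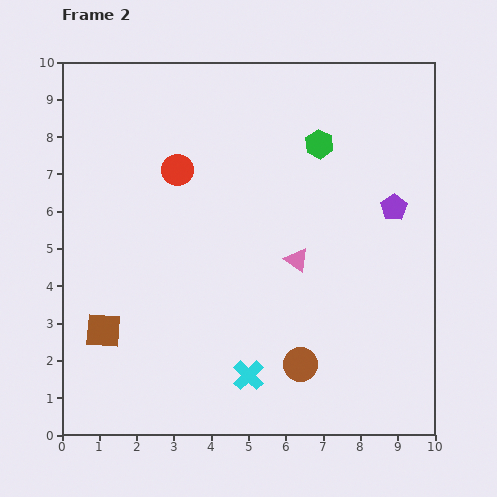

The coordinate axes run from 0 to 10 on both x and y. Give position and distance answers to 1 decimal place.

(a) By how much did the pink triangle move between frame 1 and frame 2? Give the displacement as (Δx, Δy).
(0.7, 1.1)

The pink triangle was at (5.6, 3.6) in frame 1 and (6.3, 4.7) in frame 2.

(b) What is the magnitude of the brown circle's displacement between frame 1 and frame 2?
0.5

The brown circle moved from (6.9, 2.0) to (6.4, 1.9), a distance of √(0.5² + 0.1²) ≈ 0.5.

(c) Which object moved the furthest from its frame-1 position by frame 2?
the green hexagon

(moved 2.1; next 1.4)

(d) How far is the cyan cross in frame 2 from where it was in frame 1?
0.8

The cyan cross moved from (4.6, 0.9) to (5.0, 1.6), a distance of √(0.4² + 0.7²) ≈ 0.8.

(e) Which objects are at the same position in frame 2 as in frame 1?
the red circle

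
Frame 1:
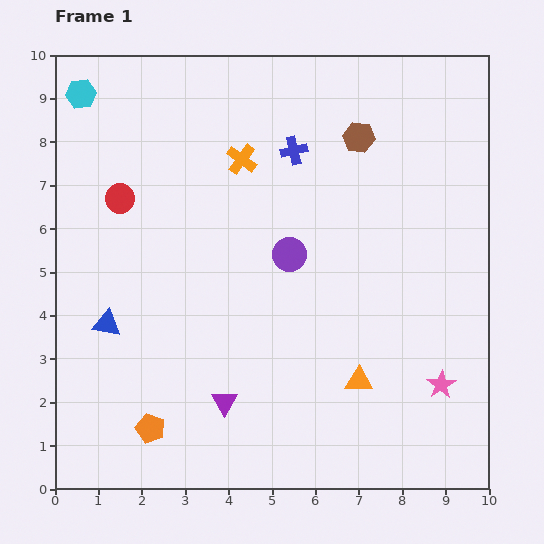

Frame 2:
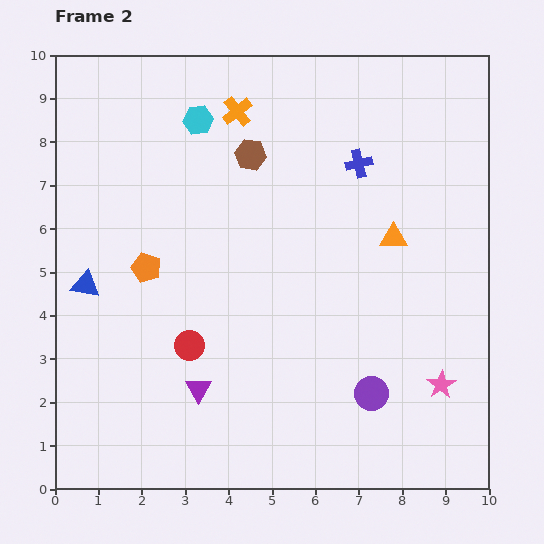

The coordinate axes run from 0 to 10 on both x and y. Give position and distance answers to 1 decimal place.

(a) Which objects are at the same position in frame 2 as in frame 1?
the pink star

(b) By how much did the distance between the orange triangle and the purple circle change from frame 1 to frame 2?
+0.3

Distance in frame 1: 3.3. Distance in frame 2: 3.6.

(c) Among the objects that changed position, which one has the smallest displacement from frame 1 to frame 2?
the purple triangle

(moved 0.7)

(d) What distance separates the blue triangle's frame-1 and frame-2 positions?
1.0

The blue triangle moved from (1.2, 3.8) to (0.7, 4.7), a distance of √(0.5² + 0.9²) ≈ 1.0.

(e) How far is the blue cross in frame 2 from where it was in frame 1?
1.5

The blue cross moved from (5.5, 7.8) to (7.0, 7.5), a distance of √(1.5² + 0.3²) ≈ 1.5.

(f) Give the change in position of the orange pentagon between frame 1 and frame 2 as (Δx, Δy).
(-0.1, 3.7)

The orange pentagon was at (2.2, 1.4) in frame 1 and (2.1, 5.1) in frame 2.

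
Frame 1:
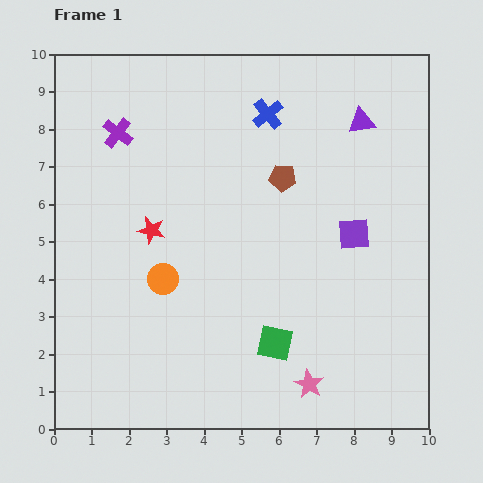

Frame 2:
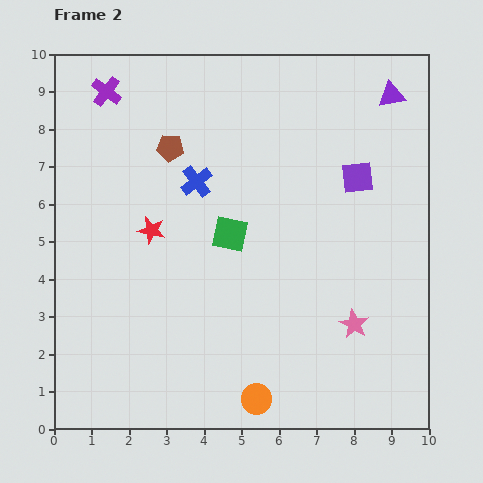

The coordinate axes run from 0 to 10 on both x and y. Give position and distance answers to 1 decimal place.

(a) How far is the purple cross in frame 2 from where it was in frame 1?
1.1

The purple cross moved from (1.7, 7.9) to (1.4, 9.0), a distance of √(0.3² + 1.1²) ≈ 1.1.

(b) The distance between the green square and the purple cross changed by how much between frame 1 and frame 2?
-2.0

Distance in frame 1: 7.0. Distance in frame 2: 5.0.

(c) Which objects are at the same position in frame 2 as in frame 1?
the red star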